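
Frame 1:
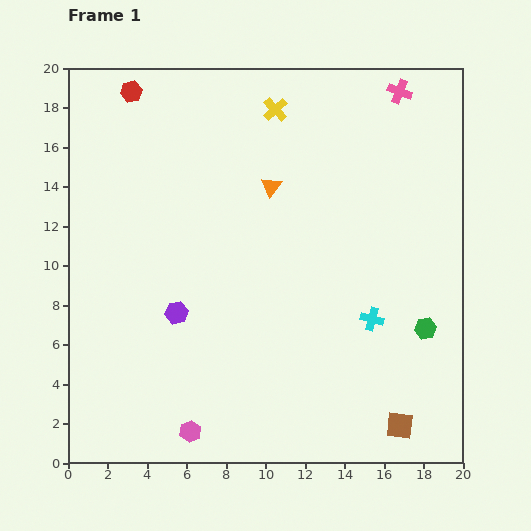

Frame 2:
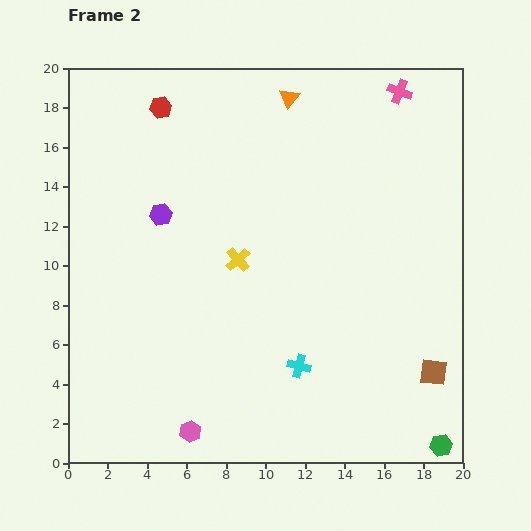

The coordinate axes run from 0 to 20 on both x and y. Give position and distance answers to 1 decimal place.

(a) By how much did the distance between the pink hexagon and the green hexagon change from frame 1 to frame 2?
-0.3

Distance in frame 1: 13.0. Distance in frame 2: 12.7.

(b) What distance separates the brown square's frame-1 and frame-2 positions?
3.2

The brown square moved from (16.8, 1.9) to (18.5, 4.6), a distance of √(1.7² + 2.7²) ≈ 3.2.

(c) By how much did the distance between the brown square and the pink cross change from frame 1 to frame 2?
-2.6

Distance in frame 1: 16.9. Distance in frame 2: 14.3.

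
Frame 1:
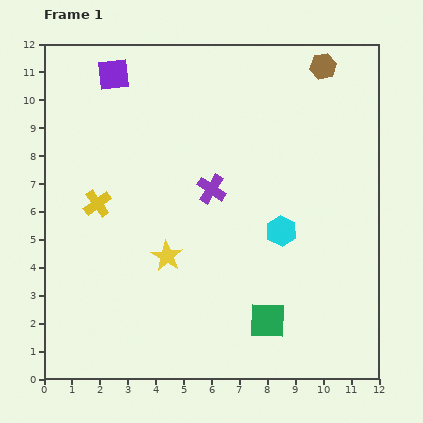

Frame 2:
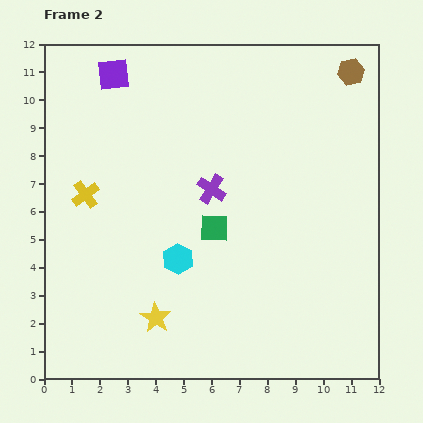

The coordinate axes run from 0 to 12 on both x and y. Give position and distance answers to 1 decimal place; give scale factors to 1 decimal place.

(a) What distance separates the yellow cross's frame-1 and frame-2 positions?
0.5

The yellow cross moved from (1.9, 6.3) to (1.5, 6.6), a distance of √(0.4² + 0.3²) ≈ 0.5.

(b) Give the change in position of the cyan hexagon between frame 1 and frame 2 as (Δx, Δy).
(-3.7, -1.0)

The cyan hexagon was at (8.5, 5.3) in frame 1 and (4.8, 4.3) in frame 2.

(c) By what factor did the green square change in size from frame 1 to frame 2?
0.8×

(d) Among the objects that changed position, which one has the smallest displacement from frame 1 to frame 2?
the yellow cross

(moved 0.5)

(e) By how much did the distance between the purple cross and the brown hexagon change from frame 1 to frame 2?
+0.6

Distance in frame 1: 5.9. Distance in frame 2: 6.5.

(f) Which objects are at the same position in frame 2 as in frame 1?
the purple cross, the purple square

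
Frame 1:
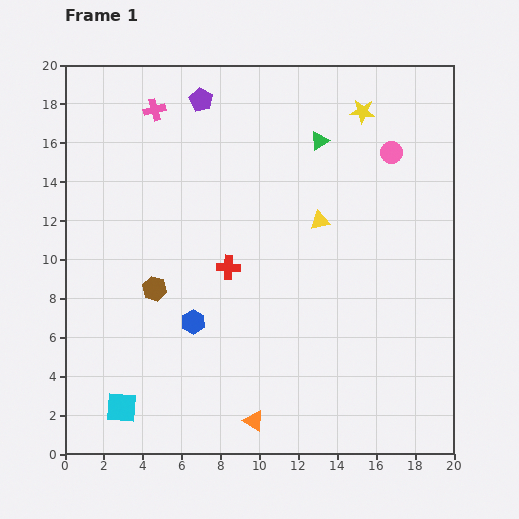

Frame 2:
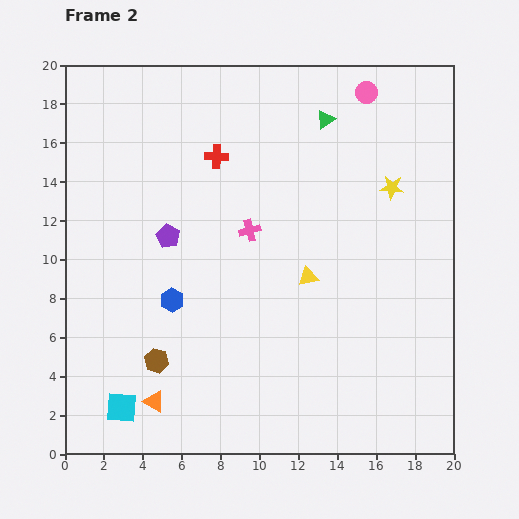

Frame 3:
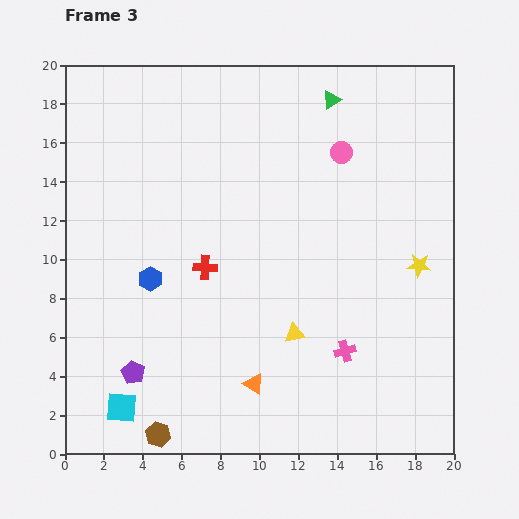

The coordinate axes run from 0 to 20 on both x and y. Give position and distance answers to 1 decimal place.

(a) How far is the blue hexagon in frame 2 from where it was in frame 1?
1.6

The blue hexagon moved from (6.6, 6.8) to (5.5, 7.9), a distance of √(1.1² + 1.1²) ≈ 1.6.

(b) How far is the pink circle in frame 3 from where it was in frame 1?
2.6

The pink circle moved from (16.8, 15.5) to (14.2, 15.5), a distance of √(2.6² + 0.0²) ≈ 2.6.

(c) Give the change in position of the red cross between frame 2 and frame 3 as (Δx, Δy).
(-0.6, -5.7)

The red cross was at (7.8, 15.3) in frame 2 and (7.2, 9.6) in frame 3.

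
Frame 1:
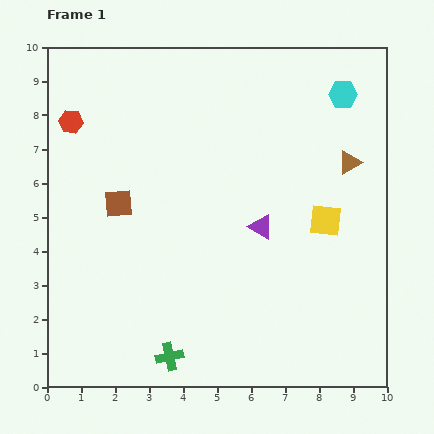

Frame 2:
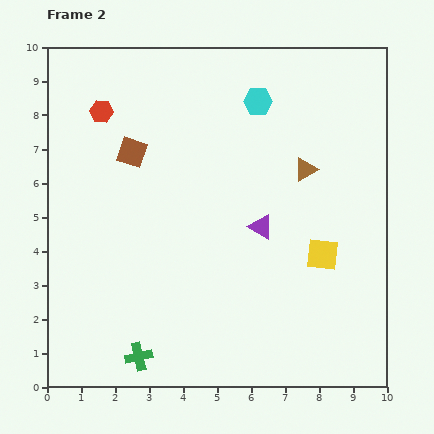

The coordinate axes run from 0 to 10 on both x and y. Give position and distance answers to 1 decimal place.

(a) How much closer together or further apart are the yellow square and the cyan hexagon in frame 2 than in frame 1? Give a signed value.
+1.2

Distance in frame 1: 3.7. Distance in frame 2: 4.9.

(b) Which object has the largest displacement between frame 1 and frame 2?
the cyan hexagon

(moved 2.5; next 1.6)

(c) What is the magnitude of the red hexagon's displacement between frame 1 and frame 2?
0.9

The red hexagon moved from (0.7, 7.8) to (1.6, 8.1), a distance of √(0.9² + 0.3²) ≈ 0.9.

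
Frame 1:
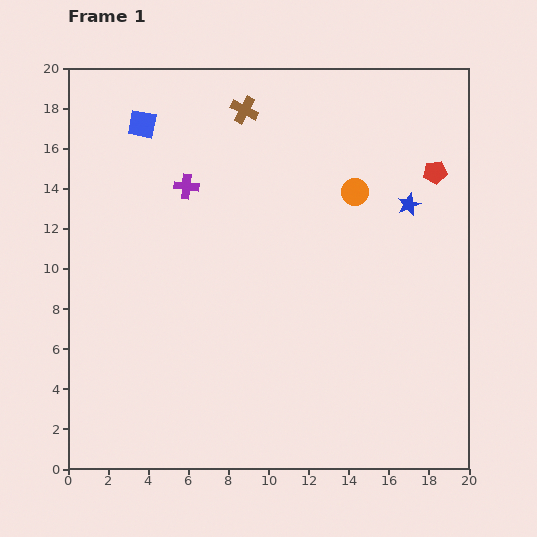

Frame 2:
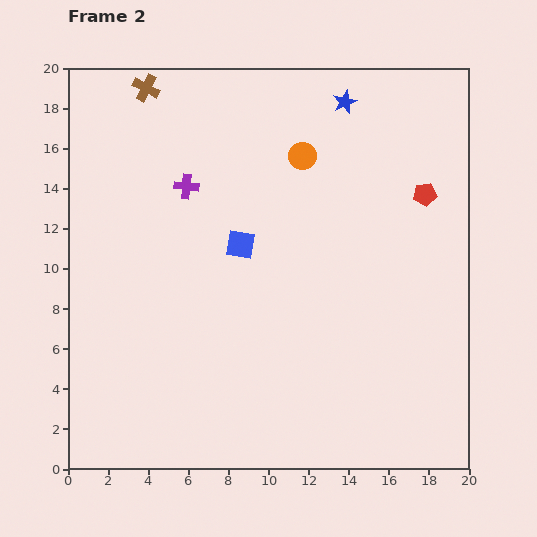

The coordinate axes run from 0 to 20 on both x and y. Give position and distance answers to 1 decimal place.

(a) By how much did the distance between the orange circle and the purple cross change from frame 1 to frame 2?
-2.4

Distance in frame 1: 8.4. Distance in frame 2: 6.0.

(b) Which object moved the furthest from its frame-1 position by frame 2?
the blue square

(moved 7.7; next 6.0)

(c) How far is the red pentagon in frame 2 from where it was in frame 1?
1.2

The red pentagon moved from (18.3, 14.8) to (17.8, 13.7), a distance of √(0.5² + 1.1²) ≈ 1.2.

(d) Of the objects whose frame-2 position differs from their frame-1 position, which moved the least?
the red pentagon

(moved 1.2)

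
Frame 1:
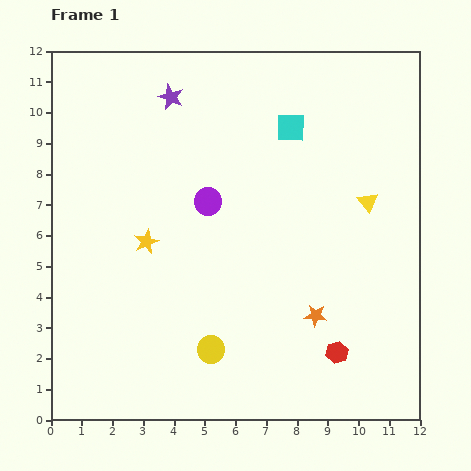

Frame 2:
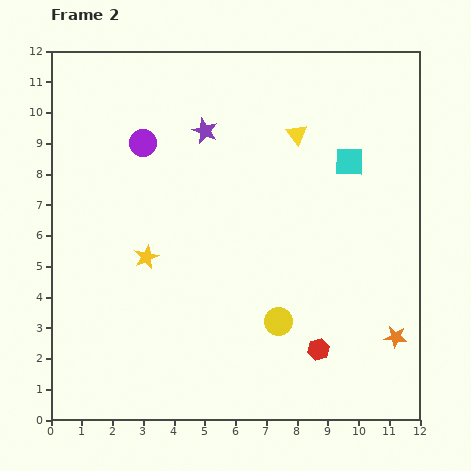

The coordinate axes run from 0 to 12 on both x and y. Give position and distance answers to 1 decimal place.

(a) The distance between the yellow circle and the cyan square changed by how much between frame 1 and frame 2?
-2.0

Distance in frame 1: 7.7. Distance in frame 2: 5.7.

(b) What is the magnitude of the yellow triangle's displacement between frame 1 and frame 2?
3.2

The yellow triangle moved from (10.3, 7.1) to (8.0, 9.3), a distance of √(2.3² + 2.2²) ≈ 3.2.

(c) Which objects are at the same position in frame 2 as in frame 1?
none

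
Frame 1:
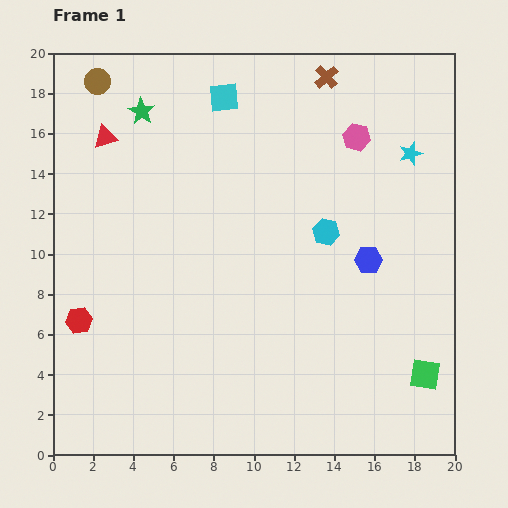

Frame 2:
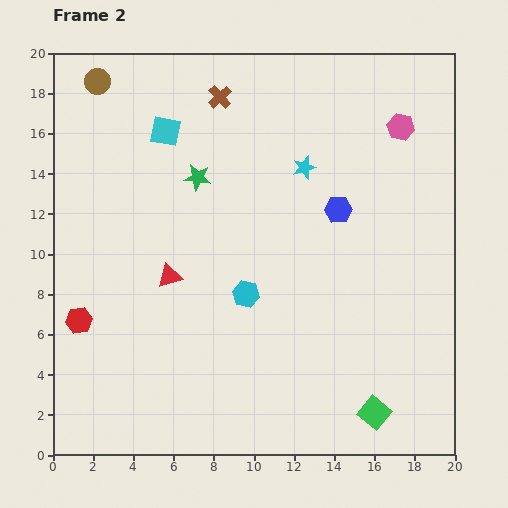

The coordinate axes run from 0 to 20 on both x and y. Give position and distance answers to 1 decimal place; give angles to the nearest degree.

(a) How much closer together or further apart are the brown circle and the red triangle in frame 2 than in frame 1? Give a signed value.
+7.5

Distance in frame 1: 2.8. Distance in frame 2: 10.3.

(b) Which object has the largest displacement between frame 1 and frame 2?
the red triangle

(moved 7.6; next 5.4)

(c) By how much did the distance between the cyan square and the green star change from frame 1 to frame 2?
-1.4

Distance in frame 1: 4.2. Distance in frame 2: 2.8.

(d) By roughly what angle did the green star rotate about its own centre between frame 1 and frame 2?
24° counter-clockwise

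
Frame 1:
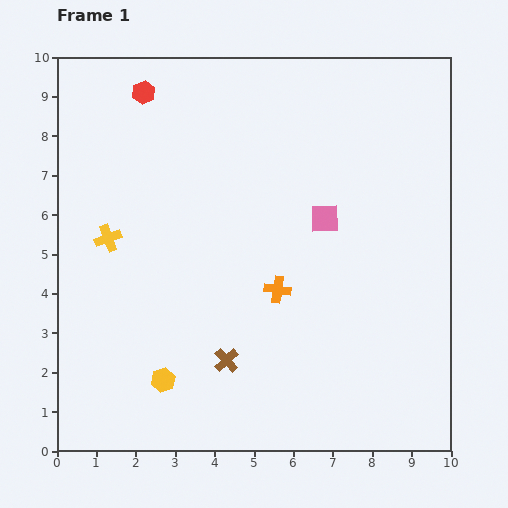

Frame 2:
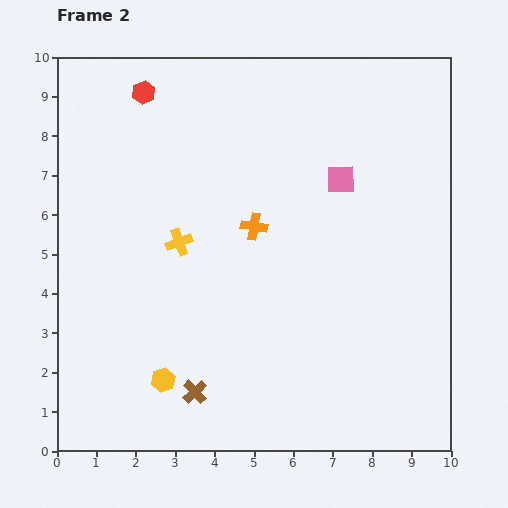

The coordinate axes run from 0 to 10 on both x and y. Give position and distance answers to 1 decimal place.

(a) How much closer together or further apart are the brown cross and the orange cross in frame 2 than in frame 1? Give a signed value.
+2.3

Distance in frame 1: 2.2. Distance in frame 2: 4.5.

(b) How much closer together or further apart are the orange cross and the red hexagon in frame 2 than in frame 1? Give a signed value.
-1.6

Distance in frame 1: 6.0. Distance in frame 2: 4.4.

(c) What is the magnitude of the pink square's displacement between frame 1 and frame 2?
1.1

The pink square moved from (6.8, 5.9) to (7.2, 6.9), a distance of √(0.4² + 1.0²) ≈ 1.1.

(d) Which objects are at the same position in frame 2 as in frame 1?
the yellow hexagon, the red hexagon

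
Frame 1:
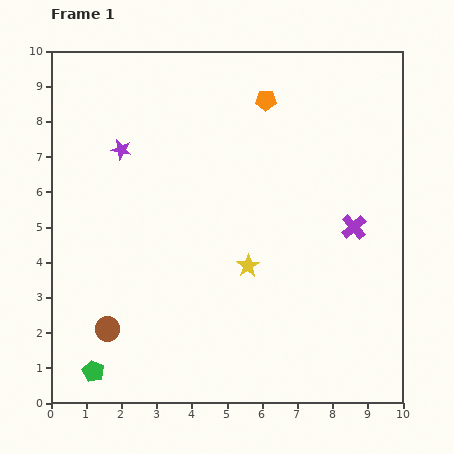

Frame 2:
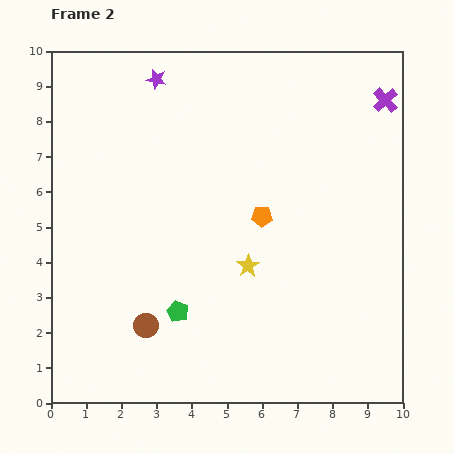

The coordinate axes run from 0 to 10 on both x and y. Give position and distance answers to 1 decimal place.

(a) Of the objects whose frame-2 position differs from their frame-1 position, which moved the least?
the brown circle

(moved 1.1)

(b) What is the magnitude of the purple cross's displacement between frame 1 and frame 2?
3.7

The purple cross moved from (8.6, 5.0) to (9.5, 8.6), a distance of √(0.9² + 3.6²) ≈ 3.7.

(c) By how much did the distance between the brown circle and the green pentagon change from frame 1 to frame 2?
-0.3

Distance in frame 1: 1.3. Distance in frame 2: 1.0.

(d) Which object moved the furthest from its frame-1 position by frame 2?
the purple cross

(moved 3.7; next 3.3)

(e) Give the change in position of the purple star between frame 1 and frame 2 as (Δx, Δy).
(1.0, 2.0)

The purple star was at (2.0, 7.2) in frame 1 and (3.0, 9.2) in frame 2.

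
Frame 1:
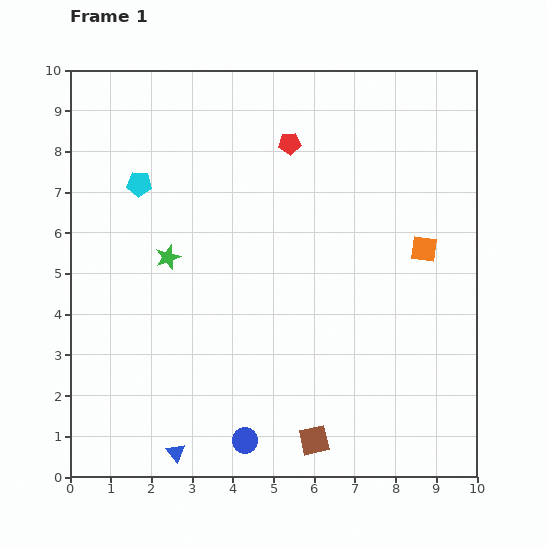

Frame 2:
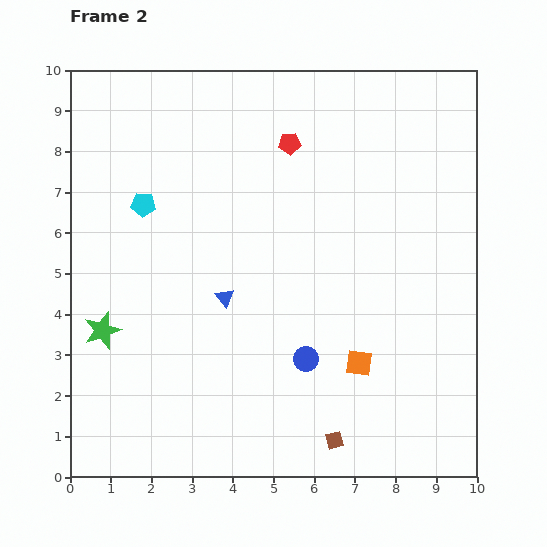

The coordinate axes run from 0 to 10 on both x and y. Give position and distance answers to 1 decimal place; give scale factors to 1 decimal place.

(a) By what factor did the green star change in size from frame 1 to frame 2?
1.5×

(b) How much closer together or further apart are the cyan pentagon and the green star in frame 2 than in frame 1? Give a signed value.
+1.4

Distance in frame 1: 1.9. Distance in frame 2: 3.3.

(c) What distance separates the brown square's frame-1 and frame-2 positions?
0.5

The brown square moved from (6.0, 0.9) to (6.5, 0.9), a distance of √(0.5² + 0.0²) ≈ 0.5.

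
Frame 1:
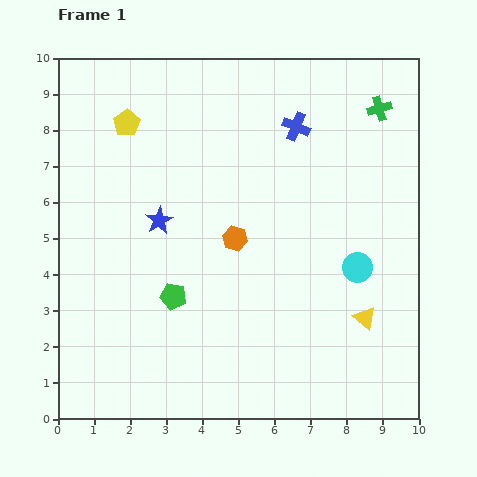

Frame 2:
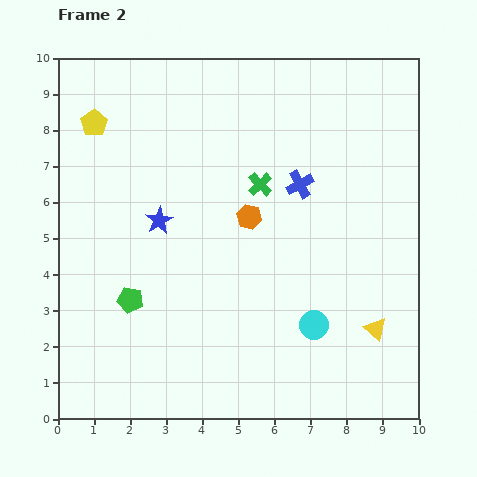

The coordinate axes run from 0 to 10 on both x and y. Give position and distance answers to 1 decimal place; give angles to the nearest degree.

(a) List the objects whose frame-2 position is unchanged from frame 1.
the blue star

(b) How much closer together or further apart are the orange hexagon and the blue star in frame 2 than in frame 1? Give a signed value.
+0.3

Distance in frame 1: 2.2. Distance in frame 2: 2.5.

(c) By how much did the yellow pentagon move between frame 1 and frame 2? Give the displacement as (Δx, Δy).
(-0.9, 0.0)

The yellow pentagon was at (1.9, 8.2) in frame 1 and (1.0, 8.2) in frame 2.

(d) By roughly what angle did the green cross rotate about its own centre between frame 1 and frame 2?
27° counter-clockwise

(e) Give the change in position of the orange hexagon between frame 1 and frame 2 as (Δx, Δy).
(0.4, 0.6)

The orange hexagon was at (4.9, 5.0) in frame 1 and (5.3, 5.6) in frame 2.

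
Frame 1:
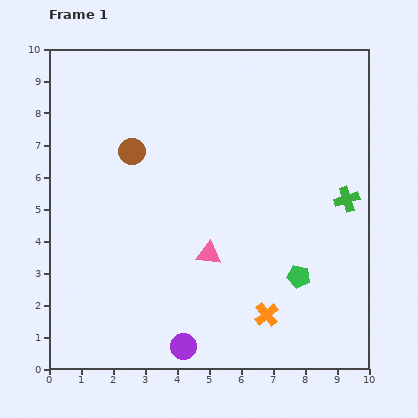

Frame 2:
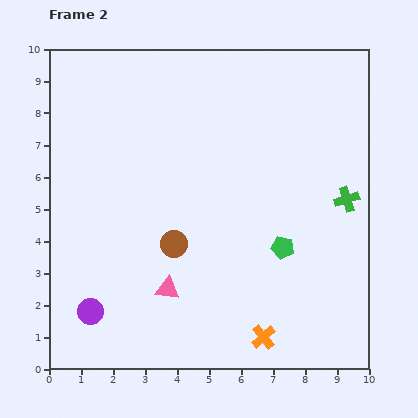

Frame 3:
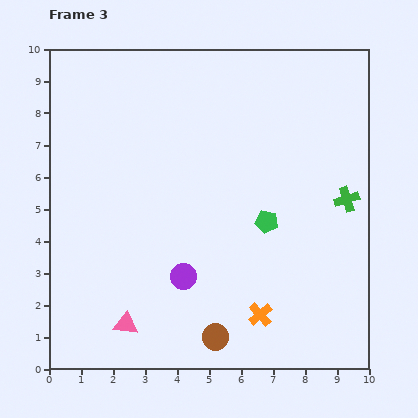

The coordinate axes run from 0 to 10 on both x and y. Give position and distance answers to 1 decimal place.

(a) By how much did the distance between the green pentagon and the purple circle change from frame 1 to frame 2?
+2.1

Distance in frame 1: 4.2. Distance in frame 2: 6.3.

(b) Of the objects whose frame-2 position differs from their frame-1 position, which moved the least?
the orange cross

(moved 0.7)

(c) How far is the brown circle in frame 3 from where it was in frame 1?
6.4

The brown circle moved from (2.6, 6.8) to (5.2, 1.0), a distance of √(2.6² + 5.8²) ≈ 6.4.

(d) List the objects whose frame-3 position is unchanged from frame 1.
the green cross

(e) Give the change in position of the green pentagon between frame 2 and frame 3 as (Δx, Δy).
(-0.5, 0.8)

The green pentagon was at (7.3, 3.8) in frame 2 and (6.8, 4.6) in frame 3.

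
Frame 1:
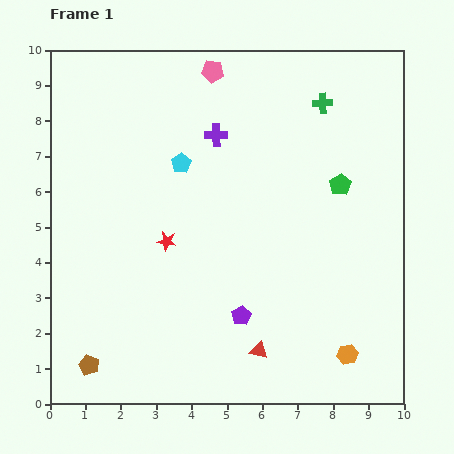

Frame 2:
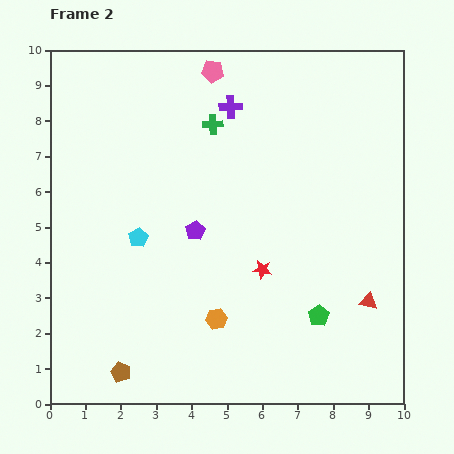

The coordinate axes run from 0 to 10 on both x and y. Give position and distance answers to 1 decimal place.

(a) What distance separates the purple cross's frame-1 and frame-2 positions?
0.9

The purple cross moved from (4.7, 7.6) to (5.1, 8.4), a distance of √(0.4² + 0.8²) ≈ 0.9.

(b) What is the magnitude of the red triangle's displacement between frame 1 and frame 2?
3.4

The red triangle moved from (5.9, 1.5) to (9.0, 2.9), a distance of √(3.1² + 1.4²) ≈ 3.4.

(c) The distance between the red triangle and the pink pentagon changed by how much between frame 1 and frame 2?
-0.2

Distance in frame 1: 8.0. Distance in frame 2: 7.8.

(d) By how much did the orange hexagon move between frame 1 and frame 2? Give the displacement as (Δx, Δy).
(-3.7, 1.0)

The orange hexagon was at (8.4, 1.4) in frame 1 and (4.7, 2.4) in frame 2.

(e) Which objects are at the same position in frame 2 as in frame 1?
the pink pentagon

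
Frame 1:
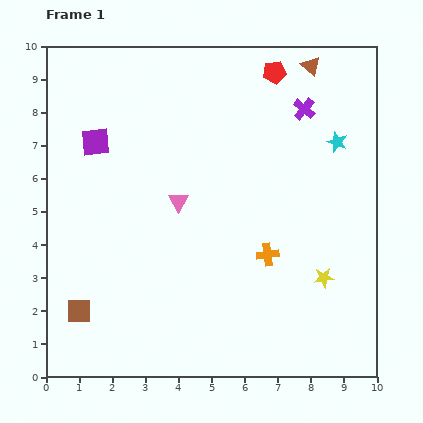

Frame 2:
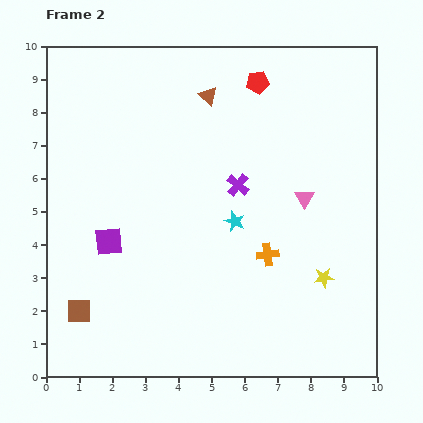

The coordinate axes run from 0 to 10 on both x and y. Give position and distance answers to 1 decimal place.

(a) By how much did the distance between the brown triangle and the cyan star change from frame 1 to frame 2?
+1.5

Distance in frame 1: 2.4. Distance in frame 2: 3.9.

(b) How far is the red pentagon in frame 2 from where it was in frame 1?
0.6

The red pentagon moved from (6.9, 9.2) to (6.4, 8.9), a distance of √(0.5² + 0.3²) ≈ 0.6.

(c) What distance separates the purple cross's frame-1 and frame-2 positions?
3.0

The purple cross moved from (7.8, 8.1) to (5.8, 5.8), a distance of √(2.0² + 2.3²) ≈ 3.0.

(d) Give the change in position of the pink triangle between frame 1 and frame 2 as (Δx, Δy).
(3.8, 0.1)

The pink triangle was at (4.0, 5.3) in frame 1 and (7.8, 5.4) in frame 2.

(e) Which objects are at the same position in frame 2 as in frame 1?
the orange cross, the yellow star, the brown square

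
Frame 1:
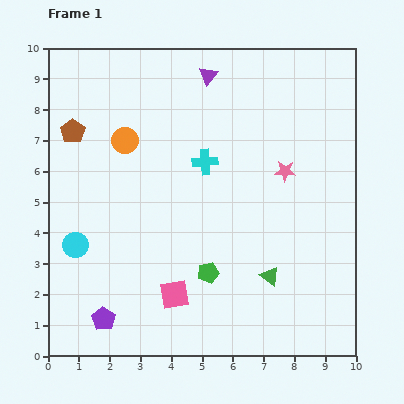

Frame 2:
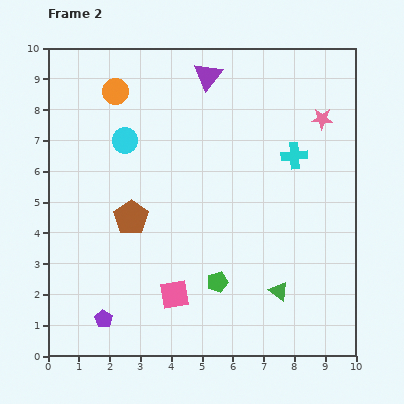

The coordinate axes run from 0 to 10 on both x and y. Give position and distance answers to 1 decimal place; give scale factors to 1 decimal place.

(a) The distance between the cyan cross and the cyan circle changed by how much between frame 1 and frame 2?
+0.5

Distance in frame 1: 5.0. Distance in frame 2: 5.5.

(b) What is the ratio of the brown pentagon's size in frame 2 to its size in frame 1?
1.4×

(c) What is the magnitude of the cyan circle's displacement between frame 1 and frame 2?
3.8

The cyan circle moved from (0.9, 3.6) to (2.5, 7.0), a distance of √(1.6² + 3.4²) ≈ 3.8.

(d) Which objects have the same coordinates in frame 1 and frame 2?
the pink square, the purple triangle, the purple pentagon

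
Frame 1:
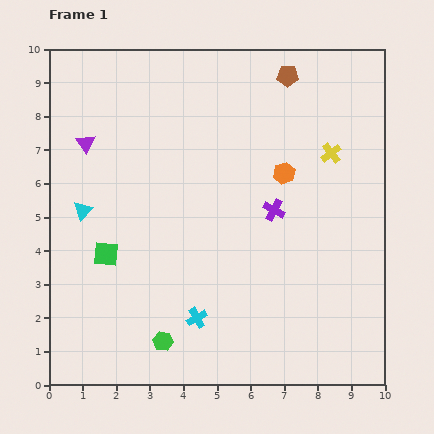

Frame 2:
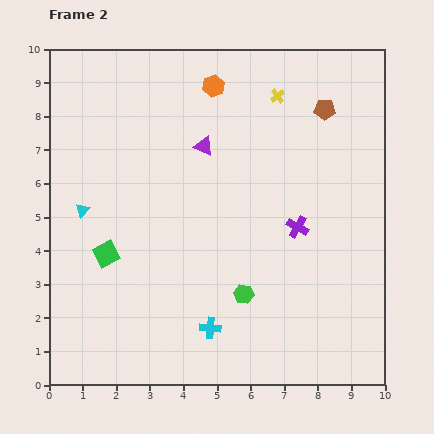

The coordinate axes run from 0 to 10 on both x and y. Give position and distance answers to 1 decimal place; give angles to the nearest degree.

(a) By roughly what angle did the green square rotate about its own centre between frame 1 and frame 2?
34° counter-clockwise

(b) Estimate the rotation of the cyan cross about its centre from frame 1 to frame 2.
35° clockwise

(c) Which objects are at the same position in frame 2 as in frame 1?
the green square, the cyan triangle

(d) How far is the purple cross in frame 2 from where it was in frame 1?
0.9

The purple cross moved from (6.7, 5.2) to (7.4, 4.7), a distance of √(0.7² + 0.5²) ≈ 0.9.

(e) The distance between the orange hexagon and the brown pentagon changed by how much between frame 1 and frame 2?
+0.5

Distance in frame 1: 2.9. Distance in frame 2: 3.4.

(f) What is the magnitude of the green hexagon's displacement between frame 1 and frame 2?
2.8

The green hexagon moved from (3.4, 1.3) to (5.8, 2.7), a distance of √(2.4² + 1.4²) ≈ 2.8.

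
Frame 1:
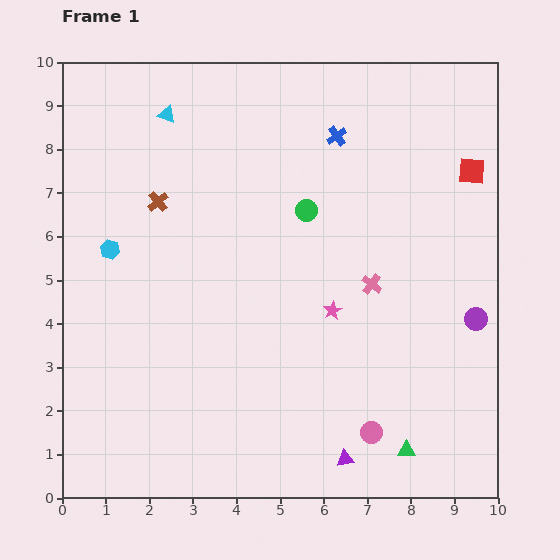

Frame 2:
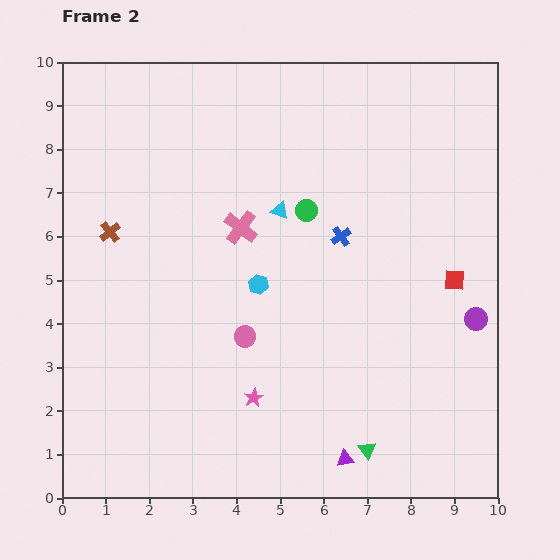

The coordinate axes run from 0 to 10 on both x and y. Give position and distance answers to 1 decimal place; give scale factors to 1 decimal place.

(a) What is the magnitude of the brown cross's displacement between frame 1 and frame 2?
1.3

The brown cross moved from (2.2, 6.8) to (1.1, 6.1), a distance of √(1.1² + 0.7²) ≈ 1.3.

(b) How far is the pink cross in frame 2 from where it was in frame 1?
3.3

The pink cross moved from (7.1, 4.9) to (4.1, 6.2), a distance of √(3.0² + 1.3²) ≈ 3.3.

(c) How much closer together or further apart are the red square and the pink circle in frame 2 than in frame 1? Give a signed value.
-1.4

Distance in frame 1: 6.4. Distance in frame 2: 5.0.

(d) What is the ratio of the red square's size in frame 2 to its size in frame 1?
0.8×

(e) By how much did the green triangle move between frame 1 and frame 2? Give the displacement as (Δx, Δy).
(-0.9, 0.0)

The green triangle was at (7.9, 1.1) in frame 1 and (7.0, 1.1) in frame 2.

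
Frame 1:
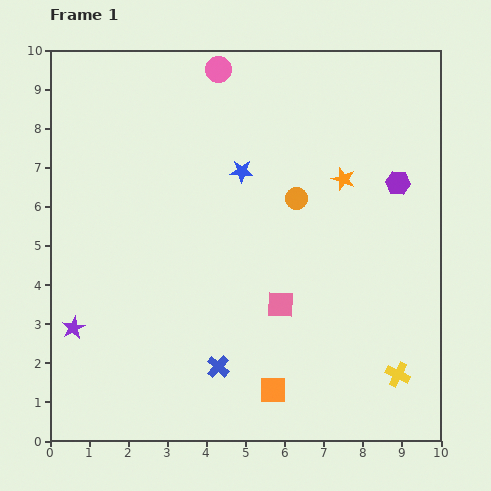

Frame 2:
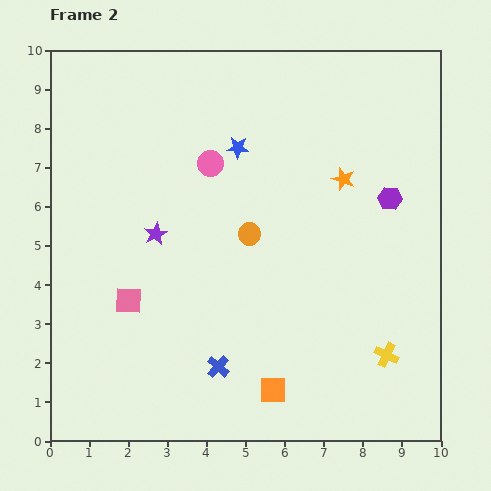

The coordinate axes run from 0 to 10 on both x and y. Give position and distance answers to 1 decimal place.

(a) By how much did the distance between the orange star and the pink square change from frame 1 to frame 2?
+2.7

Distance in frame 1: 3.6. Distance in frame 2: 6.3.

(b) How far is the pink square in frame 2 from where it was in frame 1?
3.9

The pink square moved from (5.9, 3.5) to (2.0, 3.6), a distance of √(3.9² + 0.1²) ≈ 3.9.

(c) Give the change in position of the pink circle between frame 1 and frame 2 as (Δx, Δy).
(-0.2, -2.4)

The pink circle was at (4.3, 9.5) in frame 1 and (4.1, 7.1) in frame 2.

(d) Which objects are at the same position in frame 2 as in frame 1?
the orange square, the blue cross, the orange star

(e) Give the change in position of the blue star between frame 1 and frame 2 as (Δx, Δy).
(-0.1, 0.6)

The blue star was at (4.9, 6.9) in frame 1 and (4.8, 7.5) in frame 2.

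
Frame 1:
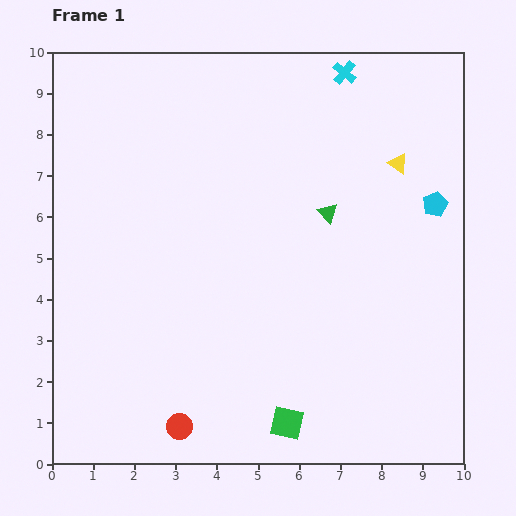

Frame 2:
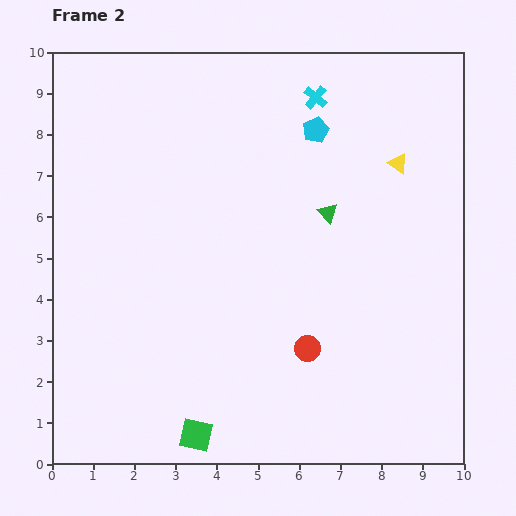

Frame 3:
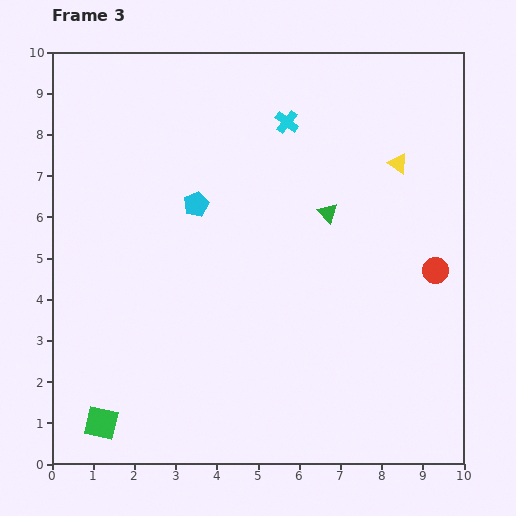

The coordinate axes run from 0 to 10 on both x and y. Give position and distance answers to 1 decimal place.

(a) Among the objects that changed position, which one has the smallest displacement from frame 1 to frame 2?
the cyan cross

(moved 0.9)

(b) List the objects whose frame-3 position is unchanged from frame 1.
the green triangle, the yellow triangle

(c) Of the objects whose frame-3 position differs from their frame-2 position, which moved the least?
the cyan cross

(moved 0.9)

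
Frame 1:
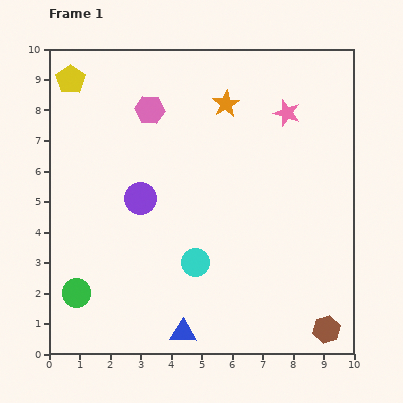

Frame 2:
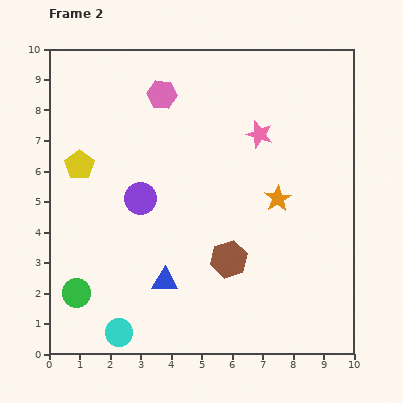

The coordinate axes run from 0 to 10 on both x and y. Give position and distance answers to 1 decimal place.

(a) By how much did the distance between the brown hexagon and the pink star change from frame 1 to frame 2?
-3.0

Distance in frame 1: 7.2. Distance in frame 2: 4.2.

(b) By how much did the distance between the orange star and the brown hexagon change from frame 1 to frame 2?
-5.5

Distance in frame 1: 8.1. Distance in frame 2: 2.6.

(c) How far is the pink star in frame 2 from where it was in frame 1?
1.1

The pink star moved from (7.8, 7.9) to (6.9, 7.2), a distance of √(0.9² + 0.7²) ≈ 1.1.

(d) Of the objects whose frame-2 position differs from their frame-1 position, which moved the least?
the pink hexagon

(moved 0.6)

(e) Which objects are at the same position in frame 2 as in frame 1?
the purple circle, the green circle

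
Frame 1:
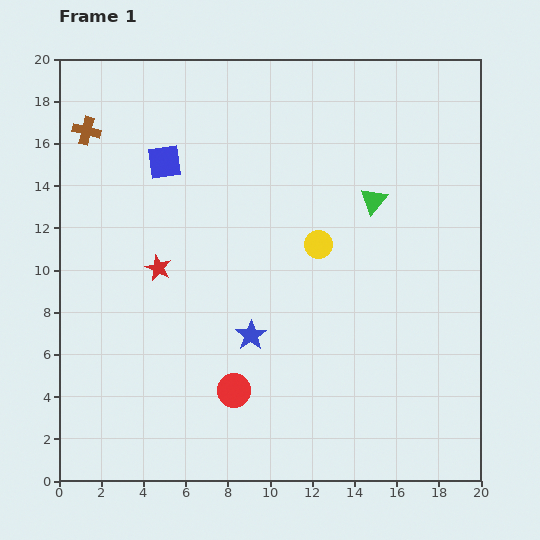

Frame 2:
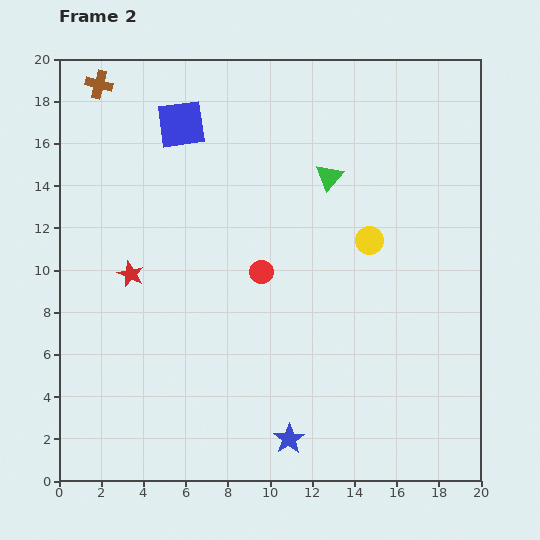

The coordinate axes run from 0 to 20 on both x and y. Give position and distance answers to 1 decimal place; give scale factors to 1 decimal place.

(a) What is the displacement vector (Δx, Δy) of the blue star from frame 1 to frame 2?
(1.8, -4.9)

The blue star was at (9.1, 6.9) in frame 1 and (10.9, 2.0) in frame 2.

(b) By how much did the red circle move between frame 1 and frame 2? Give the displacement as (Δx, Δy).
(1.3, 5.6)

The red circle was at (8.3, 4.3) in frame 1 and (9.6, 9.9) in frame 2.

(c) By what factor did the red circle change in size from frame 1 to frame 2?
0.7×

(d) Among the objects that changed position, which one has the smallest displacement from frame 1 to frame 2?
the red star

(moved 1.3)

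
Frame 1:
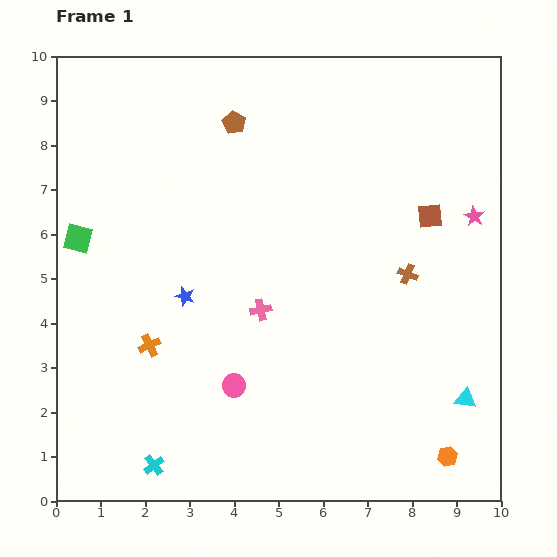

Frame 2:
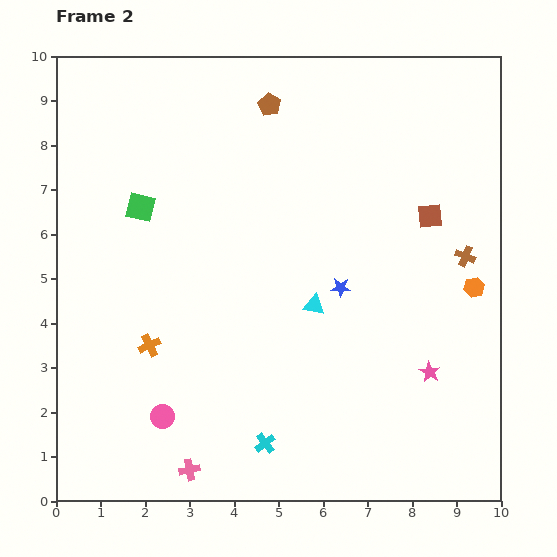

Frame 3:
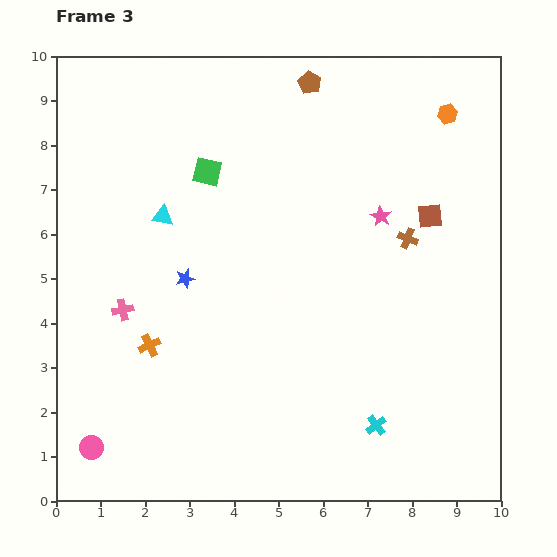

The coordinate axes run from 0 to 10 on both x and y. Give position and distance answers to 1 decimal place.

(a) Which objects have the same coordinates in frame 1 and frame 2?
the brown square, the orange cross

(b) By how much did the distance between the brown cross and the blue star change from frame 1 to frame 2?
-2.1

Distance in frame 1: 5.0. Distance in frame 2: 2.9.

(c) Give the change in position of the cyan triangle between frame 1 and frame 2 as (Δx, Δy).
(-3.4, 2.1)

The cyan triangle was at (9.2, 2.3) in frame 1 and (5.8, 4.4) in frame 2.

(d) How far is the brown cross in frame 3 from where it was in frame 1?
0.8

The brown cross moved from (7.9, 5.1) to (7.9, 5.9), a distance of √(0.0² + 0.8²) ≈ 0.8.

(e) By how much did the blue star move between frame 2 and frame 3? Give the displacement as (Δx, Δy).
(-3.5, 0.2)

The blue star was at (6.4, 4.8) in frame 2 and (2.9, 5.0) in frame 3.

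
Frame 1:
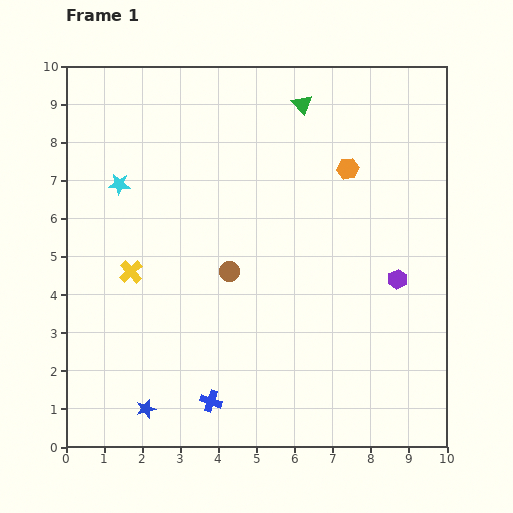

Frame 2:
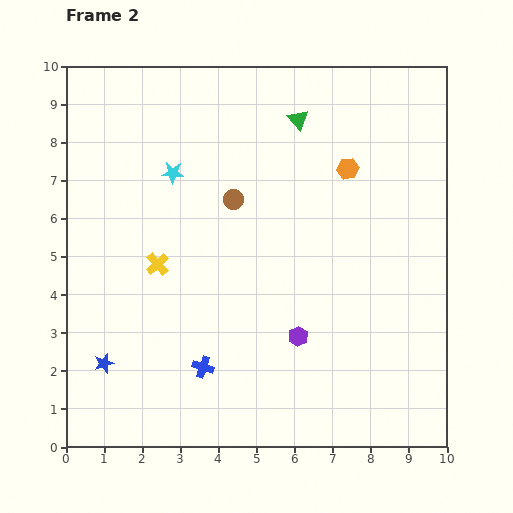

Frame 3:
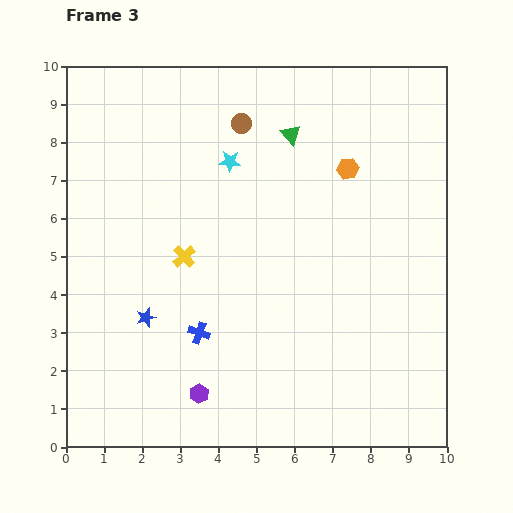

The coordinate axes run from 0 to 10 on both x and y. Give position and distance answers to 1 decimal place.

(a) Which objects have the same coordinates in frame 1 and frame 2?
the orange hexagon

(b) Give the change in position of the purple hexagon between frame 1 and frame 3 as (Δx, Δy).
(-5.2, -3.0)

The purple hexagon was at (8.7, 4.4) in frame 1 and (3.5, 1.4) in frame 3.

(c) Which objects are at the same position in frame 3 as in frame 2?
the orange hexagon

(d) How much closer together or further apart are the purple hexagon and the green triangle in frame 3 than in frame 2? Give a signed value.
+1.5

Distance in frame 2: 5.7. Distance in frame 3: 7.2.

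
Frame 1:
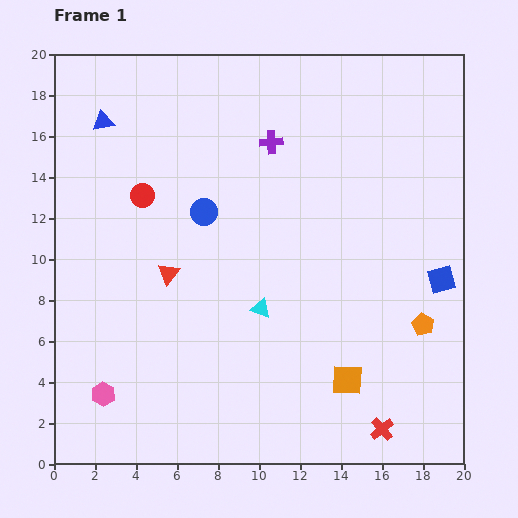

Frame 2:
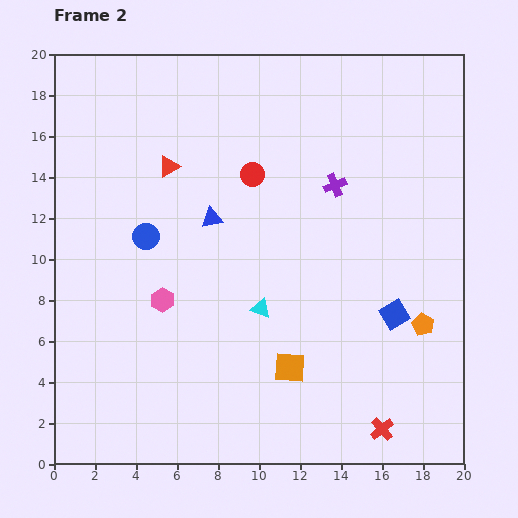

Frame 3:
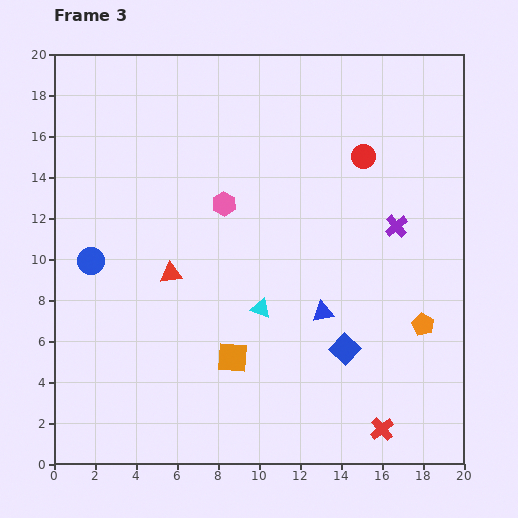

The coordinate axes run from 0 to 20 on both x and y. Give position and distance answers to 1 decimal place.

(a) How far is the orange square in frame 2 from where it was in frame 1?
2.9

The orange square moved from (14.3, 4.1) to (11.5, 4.7), a distance of √(2.8² + 0.6²) ≈ 2.9.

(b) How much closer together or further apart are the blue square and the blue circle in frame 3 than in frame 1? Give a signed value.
+1.0

Distance in frame 1: 12.1. Distance in frame 3: 13.1.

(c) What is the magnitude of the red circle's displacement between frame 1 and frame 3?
11.0

The red circle moved from (4.3, 13.1) to (15.1, 15.0), a distance of √(10.8² + 1.9²) ≈ 11.0.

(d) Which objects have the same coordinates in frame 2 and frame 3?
the cyan triangle, the red cross, the orange pentagon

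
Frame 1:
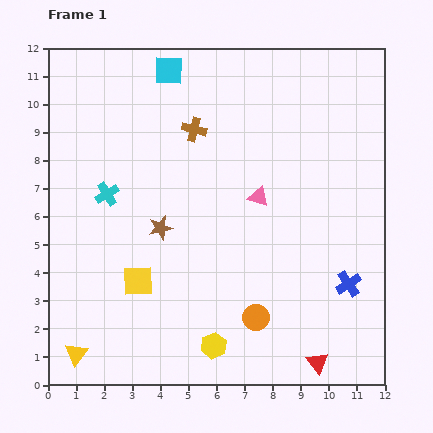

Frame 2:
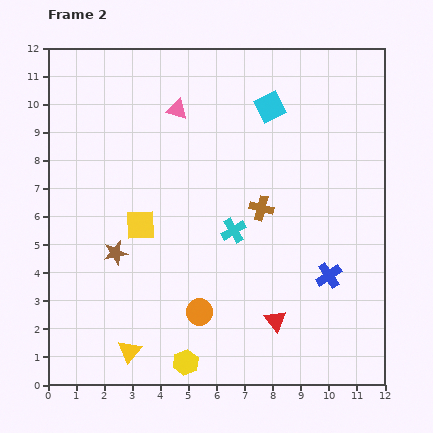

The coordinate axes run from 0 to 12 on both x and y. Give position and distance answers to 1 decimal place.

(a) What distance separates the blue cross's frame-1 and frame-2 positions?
0.8

The blue cross moved from (10.7, 3.6) to (10.0, 3.9), a distance of √(0.7² + 0.3²) ≈ 0.8.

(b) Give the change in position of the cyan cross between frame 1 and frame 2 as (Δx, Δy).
(4.5, -1.3)

The cyan cross was at (2.1, 6.8) in frame 1 and (6.6, 5.5) in frame 2.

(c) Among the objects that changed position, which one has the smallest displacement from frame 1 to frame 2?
the blue cross

(moved 0.8)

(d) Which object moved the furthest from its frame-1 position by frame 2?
the cyan cross

(moved 4.7; next 4.2)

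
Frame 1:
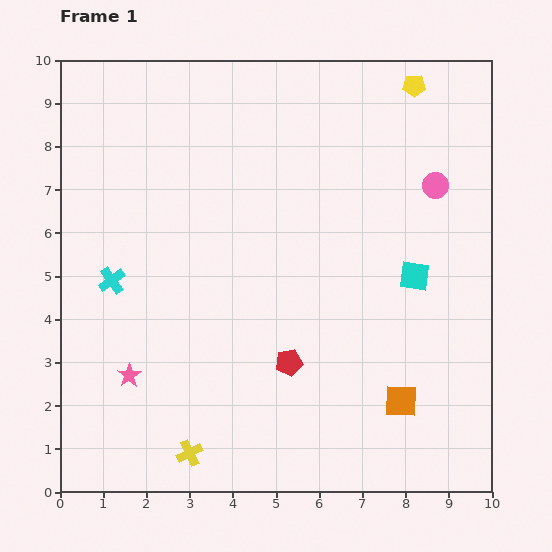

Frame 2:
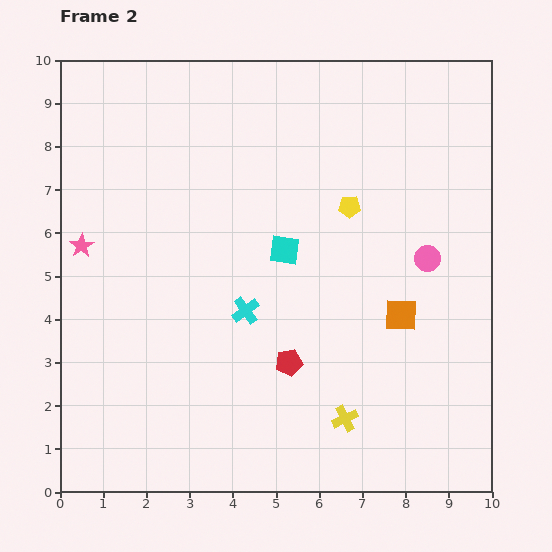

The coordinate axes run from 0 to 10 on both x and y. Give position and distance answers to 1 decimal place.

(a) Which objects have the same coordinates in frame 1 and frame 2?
the red pentagon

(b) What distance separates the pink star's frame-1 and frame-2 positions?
3.2

The pink star moved from (1.6, 2.7) to (0.5, 5.7), a distance of √(1.1² + 3.0²) ≈ 3.2.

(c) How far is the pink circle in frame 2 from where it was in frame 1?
1.7

The pink circle moved from (8.7, 7.1) to (8.5, 5.4), a distance of √(0.2² + 1.7²) ≈ 1.7.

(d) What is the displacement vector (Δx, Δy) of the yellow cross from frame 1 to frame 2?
(3.6, 0.8)

The yellow cross was at (3.0, 0.9) in frame 1 and (6.6, 1.7) in frame 2.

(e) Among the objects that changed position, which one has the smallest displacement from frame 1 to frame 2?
the pink circle

(moved 1.7)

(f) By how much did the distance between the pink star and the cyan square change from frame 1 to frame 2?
-2.3

Distance in frame 1: 7.0. Distance in frame 2: 4.7.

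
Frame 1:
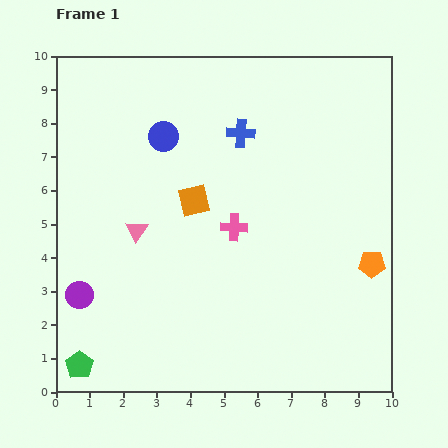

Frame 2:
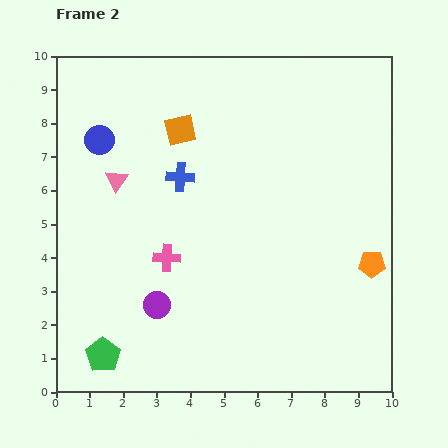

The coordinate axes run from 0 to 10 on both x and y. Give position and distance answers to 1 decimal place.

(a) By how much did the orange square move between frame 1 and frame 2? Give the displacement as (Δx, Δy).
(-0.4, 2.1)

The orange square was at (4.1, 5.7) in frame 1 and (3.7, 7.8) in frame 2.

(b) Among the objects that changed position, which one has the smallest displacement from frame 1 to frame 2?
the green pentagon

(moved 0.8)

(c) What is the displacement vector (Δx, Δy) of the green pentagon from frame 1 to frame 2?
(0.7, 0.3)

The green pentagon was at (0.7, 0.8) in frame 1 and (1.4, 1.1) in frame 2.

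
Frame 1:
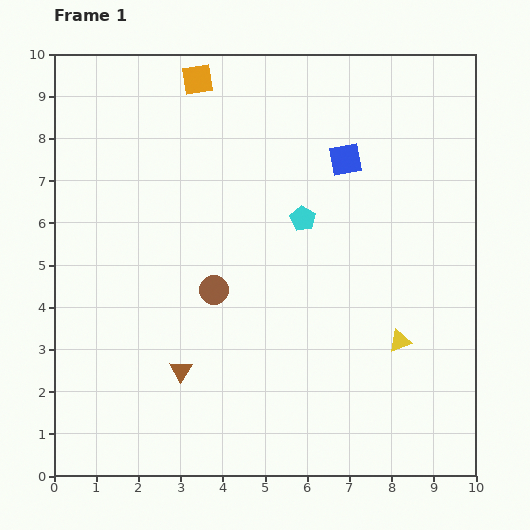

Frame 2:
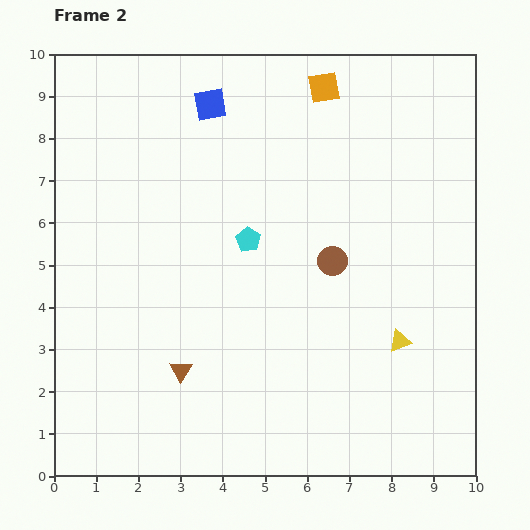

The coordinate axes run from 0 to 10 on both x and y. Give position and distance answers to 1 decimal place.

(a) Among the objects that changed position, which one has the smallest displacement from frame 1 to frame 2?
the cyan pentagon

(moved 1.4)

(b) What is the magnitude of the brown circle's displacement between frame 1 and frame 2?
2.9

The brown circle moved from (3.8, 4.4) to (6.6, 5.1), a distance of √(2.8² + 0.7²) ≈ 2.9.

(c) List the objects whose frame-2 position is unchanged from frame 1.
the yellow triangle, the brown triangle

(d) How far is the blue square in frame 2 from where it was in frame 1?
3.5

The blue square moved from (6.9, 7.5) to (3.7, 8.8), a distance of √(3.2² + 1.3²) ≈ 3.5.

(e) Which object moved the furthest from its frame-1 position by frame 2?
the blue square

(moved 3.5; next 3.0)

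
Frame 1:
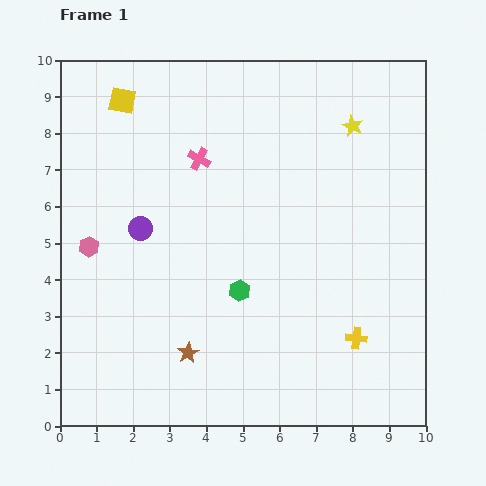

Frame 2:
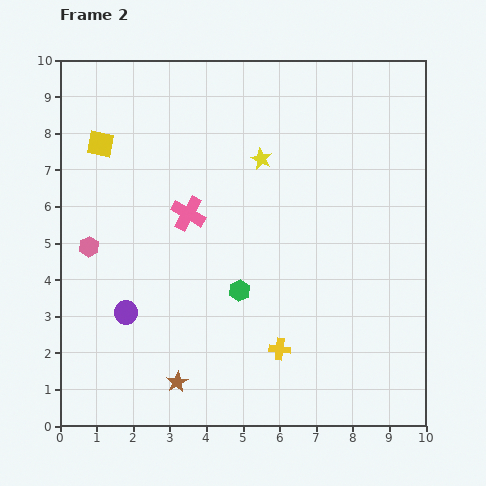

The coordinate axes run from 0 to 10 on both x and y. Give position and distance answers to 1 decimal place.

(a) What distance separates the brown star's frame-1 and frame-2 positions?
0.9

The brown star moved from (3.5, 2.0) to (3.2, 1.2), a distance of √(0.3² + 0.8²) ≈ 0.9.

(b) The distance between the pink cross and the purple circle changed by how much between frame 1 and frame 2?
+0.7

Distance in frame 1: 2.5. Distance in frame 2: 3.2.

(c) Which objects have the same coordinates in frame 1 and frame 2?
the pink hexagon, the green hexagon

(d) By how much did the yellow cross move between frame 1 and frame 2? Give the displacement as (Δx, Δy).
(-2.1, -0.3)

The yellow cross was at (8.1, 2.4) in frame 1 and (6.0, 2.1) in frame 2.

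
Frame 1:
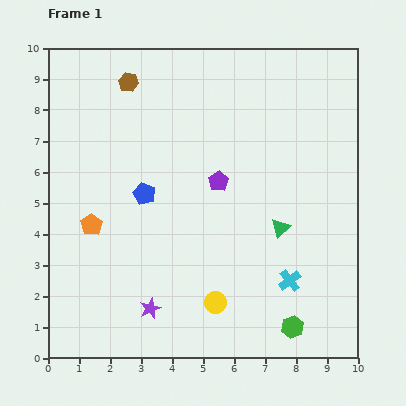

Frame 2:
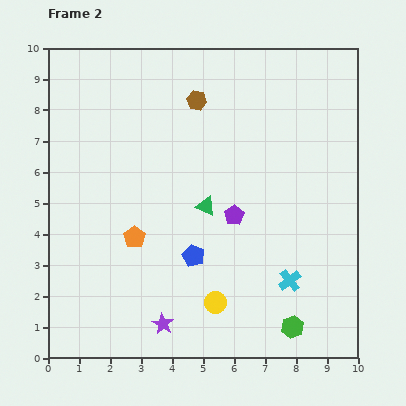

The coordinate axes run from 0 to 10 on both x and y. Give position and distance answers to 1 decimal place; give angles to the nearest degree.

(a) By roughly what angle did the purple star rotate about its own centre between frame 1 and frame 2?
19° counter-clockwise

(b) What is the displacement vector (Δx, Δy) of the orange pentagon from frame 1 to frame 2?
(1.4, -0.4)

The orange pentagon was at (1.4, 4.3) in frame 1 and (2.8, 3.9) in frame 2.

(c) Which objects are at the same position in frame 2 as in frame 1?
the cyan cross, the yellow circle, the green hexagon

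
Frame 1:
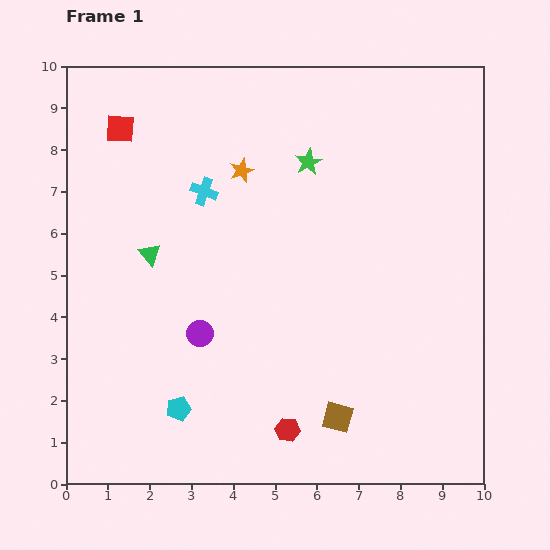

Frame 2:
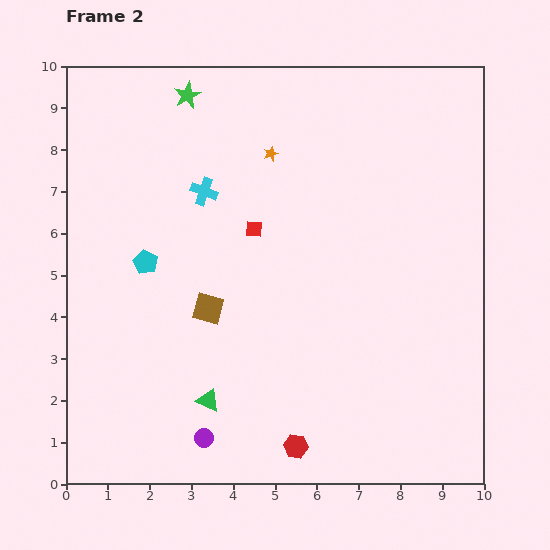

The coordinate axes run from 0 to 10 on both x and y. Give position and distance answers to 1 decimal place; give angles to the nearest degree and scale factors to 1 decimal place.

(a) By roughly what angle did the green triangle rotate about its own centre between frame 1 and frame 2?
26° counter-clockwise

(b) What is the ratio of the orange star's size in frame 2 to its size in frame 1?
0.6×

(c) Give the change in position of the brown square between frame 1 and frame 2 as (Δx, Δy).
(-3.1, 2.6)

The brown square was at (6.5, 1.6) in frame 1 and (3.4, 4.2) in frame 2.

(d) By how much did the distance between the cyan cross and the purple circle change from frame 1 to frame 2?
+2.5

Distance in frame 1: 3.4. Distance in frame 2: 5.9.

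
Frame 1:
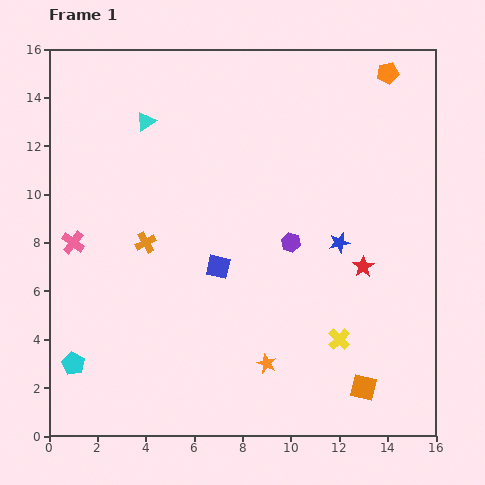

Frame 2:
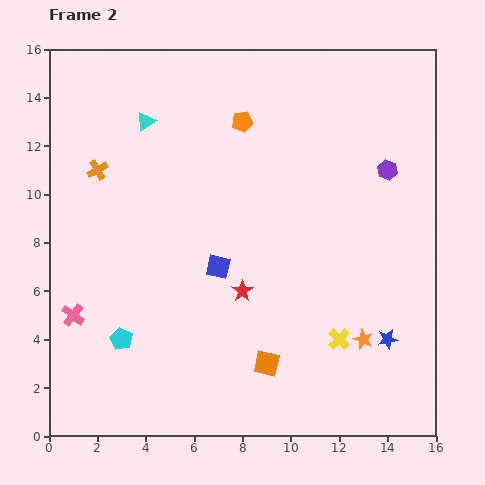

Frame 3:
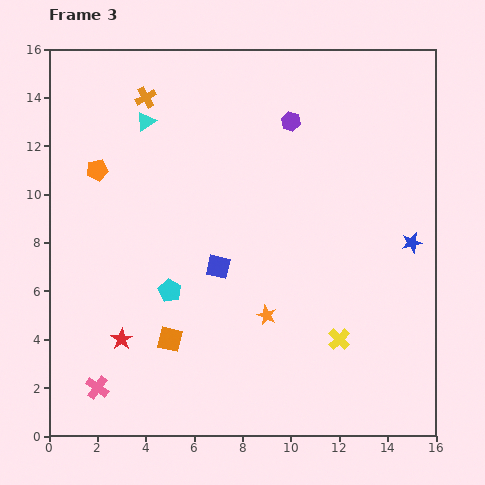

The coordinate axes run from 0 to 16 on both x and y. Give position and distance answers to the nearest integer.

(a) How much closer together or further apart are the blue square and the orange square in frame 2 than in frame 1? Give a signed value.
-4

Distance in frame 1: 8. Distance in frame 2: 4.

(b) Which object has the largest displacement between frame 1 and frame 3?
the orange pentagon

(moved 13; next 10)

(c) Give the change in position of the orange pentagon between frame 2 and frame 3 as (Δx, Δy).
(-6, -2)

The orange pentagon was at (8, 13) in frame 2 and (2, 11) in frame 3.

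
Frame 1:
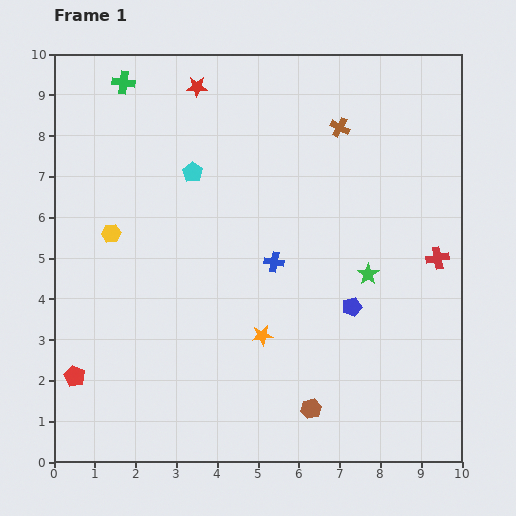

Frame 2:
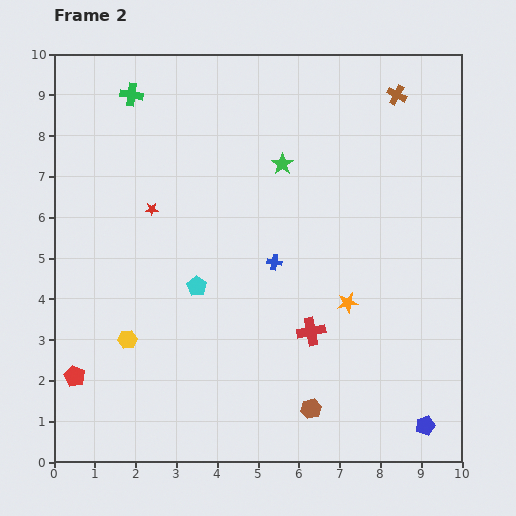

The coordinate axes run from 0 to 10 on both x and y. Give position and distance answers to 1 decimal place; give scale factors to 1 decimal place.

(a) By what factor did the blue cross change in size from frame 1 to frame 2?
0.8×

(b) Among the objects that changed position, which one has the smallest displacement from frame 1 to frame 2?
the green cross

(moved 0.4)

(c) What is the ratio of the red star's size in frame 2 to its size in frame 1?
0.6×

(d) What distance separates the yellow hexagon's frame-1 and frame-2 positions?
2.6

The yellow hexagon moved from (1.4, 5.6) to (1.8, 3.0), a distance of √(0.4² + 2.6²) ≈ 2.6.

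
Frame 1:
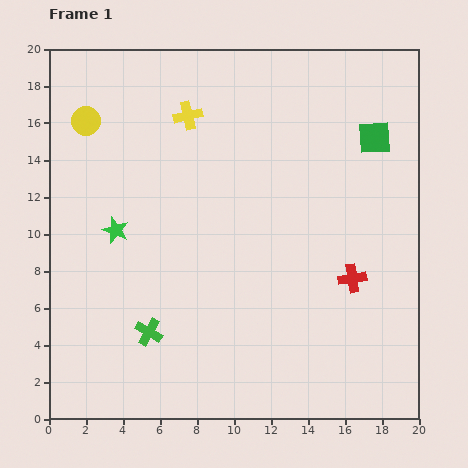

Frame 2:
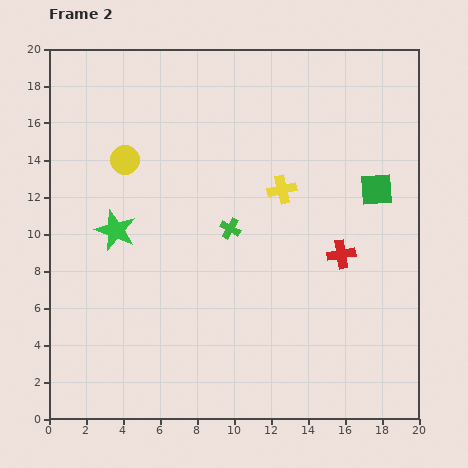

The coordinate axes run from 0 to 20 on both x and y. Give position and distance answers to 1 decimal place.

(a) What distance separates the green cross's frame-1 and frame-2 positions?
7.1

The green cross moved from (5.4, 4.7) to (9.8, 10.3), a distance of √(4.4² + 5.6²) ≈ 7.1.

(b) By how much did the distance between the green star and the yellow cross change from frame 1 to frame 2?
+2.0

Distance in frame 1: 7.3. Distance in frame 2: 9.3.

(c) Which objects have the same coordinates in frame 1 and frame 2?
the green star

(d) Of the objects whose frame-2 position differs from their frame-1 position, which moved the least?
the red cross

(moved 1.4)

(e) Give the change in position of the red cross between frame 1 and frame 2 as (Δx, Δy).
(-0.6, 1.3)

The red cross was at (16.4, 7.6) in frame 1 and (15.8, 8.9) in frame 2.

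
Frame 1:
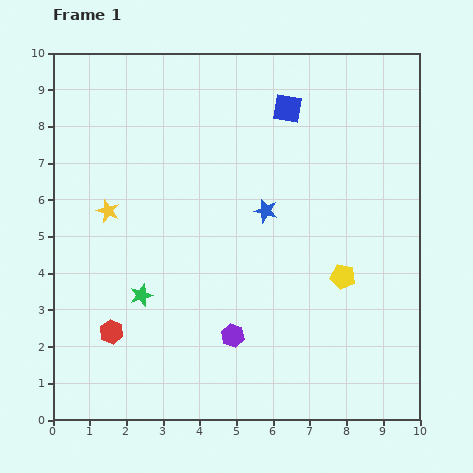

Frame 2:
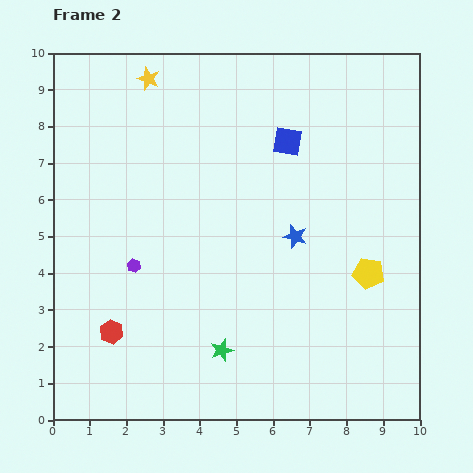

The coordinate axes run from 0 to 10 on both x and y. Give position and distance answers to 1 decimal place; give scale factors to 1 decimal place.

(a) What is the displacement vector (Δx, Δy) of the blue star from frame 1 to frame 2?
(0.8, -0.7)

The blue star was at (5.8, 5.7) in frame 1 and (6.6, 5.0) in frame 2.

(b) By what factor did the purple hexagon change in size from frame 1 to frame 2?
0.6×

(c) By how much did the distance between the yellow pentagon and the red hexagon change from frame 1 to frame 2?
+0.7

Distance in frame 1: 6.5. Distance in frame 2: 7.2.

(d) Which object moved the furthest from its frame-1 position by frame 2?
the yellow star

(moved 3.8; next 3.3)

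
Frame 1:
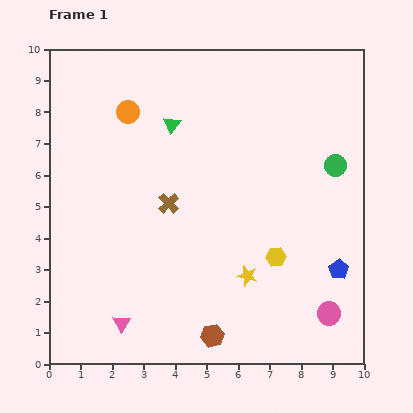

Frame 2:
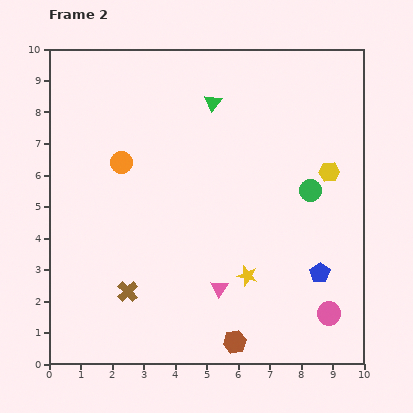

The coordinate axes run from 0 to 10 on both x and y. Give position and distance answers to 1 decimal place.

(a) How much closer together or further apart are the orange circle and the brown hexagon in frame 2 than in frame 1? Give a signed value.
-0.9

Distance in frame 1: 7.6. Distance in frame 2: 6.7.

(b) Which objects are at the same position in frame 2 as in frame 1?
the yellow star, the pink circle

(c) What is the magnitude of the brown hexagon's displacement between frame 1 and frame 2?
0.7

The brown hexagon moved from (5.2, 0.9) to (5.9, 0.7), a distance of √(0.7² + 0.2²) ≈ 0.7.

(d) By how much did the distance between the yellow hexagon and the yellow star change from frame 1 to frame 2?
+3.1

Distance in frame 1: 1.1. Distance in frame 2: 4.2.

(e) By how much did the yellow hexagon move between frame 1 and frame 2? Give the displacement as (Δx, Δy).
(1.7, 2.7)

The yellow hexagon was at (7.2, 3.4) in frame 1 and (8.9, 6.1) in frame 2.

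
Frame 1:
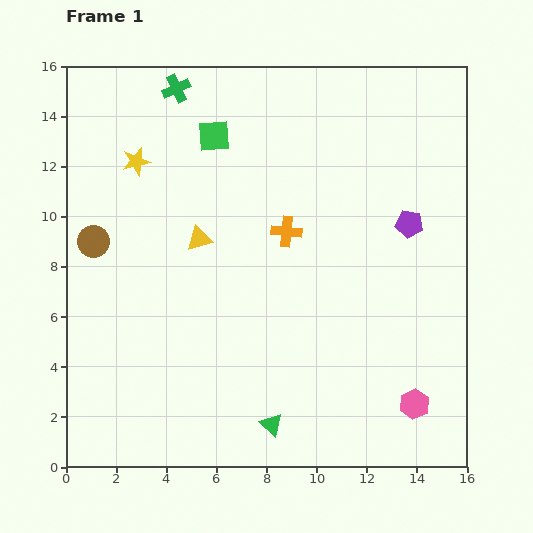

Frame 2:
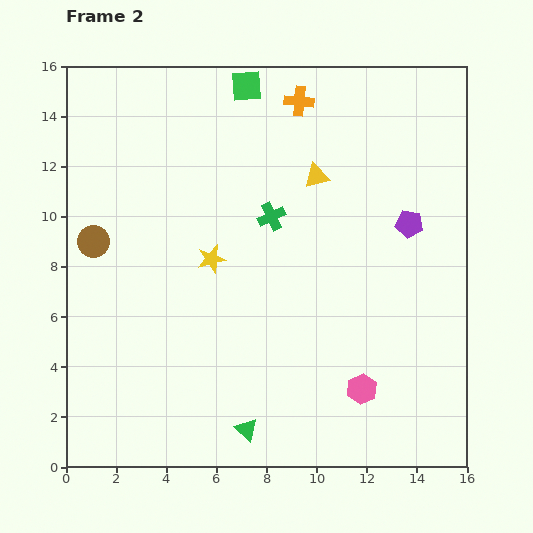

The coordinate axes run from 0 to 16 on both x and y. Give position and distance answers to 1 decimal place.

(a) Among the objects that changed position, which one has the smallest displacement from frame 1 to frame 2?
the green triangle

(moved 1.0)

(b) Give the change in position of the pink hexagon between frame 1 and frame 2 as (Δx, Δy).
(-2.1, 0.6)

The pink hexagon was at (13.9, 2.5) in frame 1 and (11.8, 3.1) in frame 2.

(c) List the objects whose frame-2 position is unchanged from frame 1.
the brown circle, the purple pentagon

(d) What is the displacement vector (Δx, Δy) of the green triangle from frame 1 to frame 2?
(-1.0, -0.2)

The green triangle was at (8.2, 1.7) in frame 1 and (7.2, 1.5) in frame 2.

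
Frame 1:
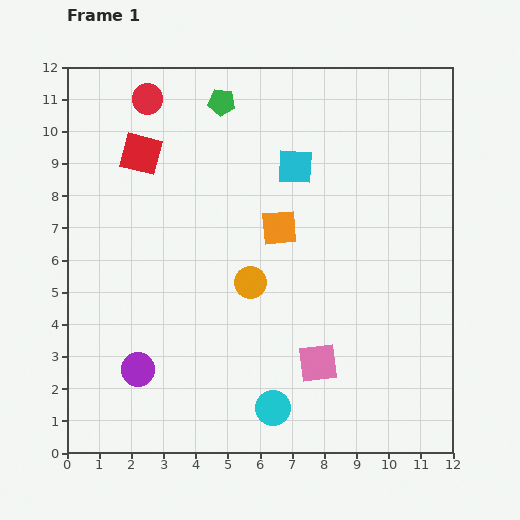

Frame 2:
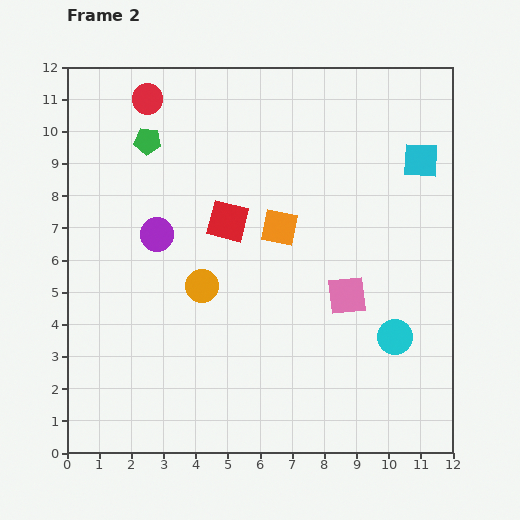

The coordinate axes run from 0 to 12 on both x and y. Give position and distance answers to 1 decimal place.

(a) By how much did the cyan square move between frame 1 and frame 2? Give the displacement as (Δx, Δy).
(3.9, 0.2)

The cyan square was at (7.1, 8.9) in frame 1 and (11.0, 9.1) in frame 2.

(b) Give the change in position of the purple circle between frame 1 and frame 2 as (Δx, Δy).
(0.6, 4.2)

The purple circle was at (2.2, 2.6) in frame 1 and (2.8, 6.8) in frame 2.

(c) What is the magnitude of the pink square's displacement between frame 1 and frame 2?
2.3

The pink square moved from (7.8, 2.8) to (8.7, 4.9), a distance of √(0.9² + 2.1²) ≈ 2.3.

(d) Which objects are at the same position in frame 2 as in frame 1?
the orange square, the red circle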